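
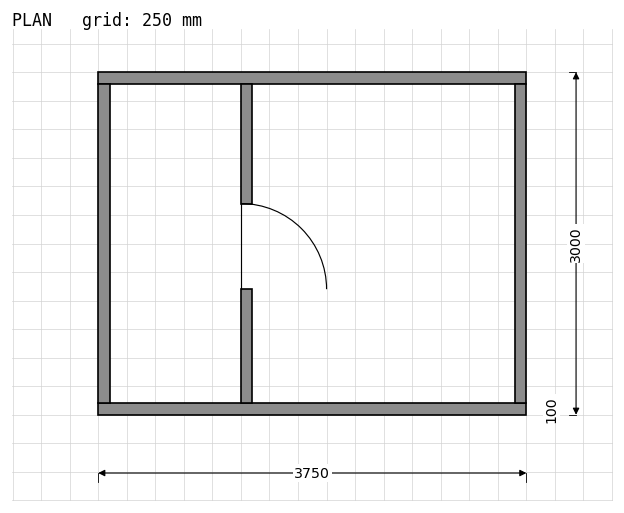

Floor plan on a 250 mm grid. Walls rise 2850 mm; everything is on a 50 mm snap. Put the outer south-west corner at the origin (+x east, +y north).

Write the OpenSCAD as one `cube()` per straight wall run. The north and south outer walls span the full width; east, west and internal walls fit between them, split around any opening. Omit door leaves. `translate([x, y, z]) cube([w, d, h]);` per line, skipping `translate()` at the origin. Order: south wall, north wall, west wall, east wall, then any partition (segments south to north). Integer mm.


cube([3750, 100, 2850]);
translate([0, 2900, 0]) cube([3750, 100, 2850]);
translate([0, 100, 0]) cube([100, 2800, 2850]);
translate([3650, 100, 0]) cube([100, 2800, 2850]);
translate([1250, 100, 0]) cube([100, 1000, 2850]);
translate([1250, 1850, 0]) cube([100, 1050, 2850]);


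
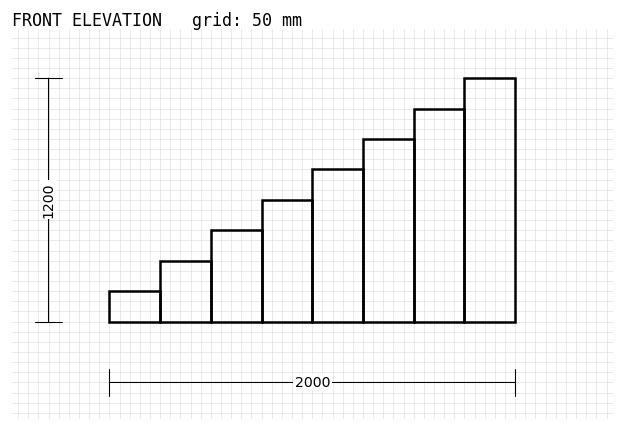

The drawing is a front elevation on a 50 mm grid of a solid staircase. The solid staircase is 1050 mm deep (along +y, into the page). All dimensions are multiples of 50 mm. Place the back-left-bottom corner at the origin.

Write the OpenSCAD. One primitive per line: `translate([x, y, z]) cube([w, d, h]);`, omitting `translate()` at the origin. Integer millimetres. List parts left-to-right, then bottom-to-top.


cube([250, 1050, 150]);
translate([250, 0, 0]) cube([250, 1050, 300]);
translate([500, 0, 0]) cube([250, 1050, 450]);
translate([750, 0, 0]) cube([250, 1050, 600]);
translate([1000, 0, 0]) cube([250, 1050, 750]);
translate([1250, 0, 0]) cube([250, 1050, 900]);
translate([1500, 0, 0]) cube([250, 1050, 1050]);
translate([1750, 0, 0]) cube([250, 1050, 1200]);


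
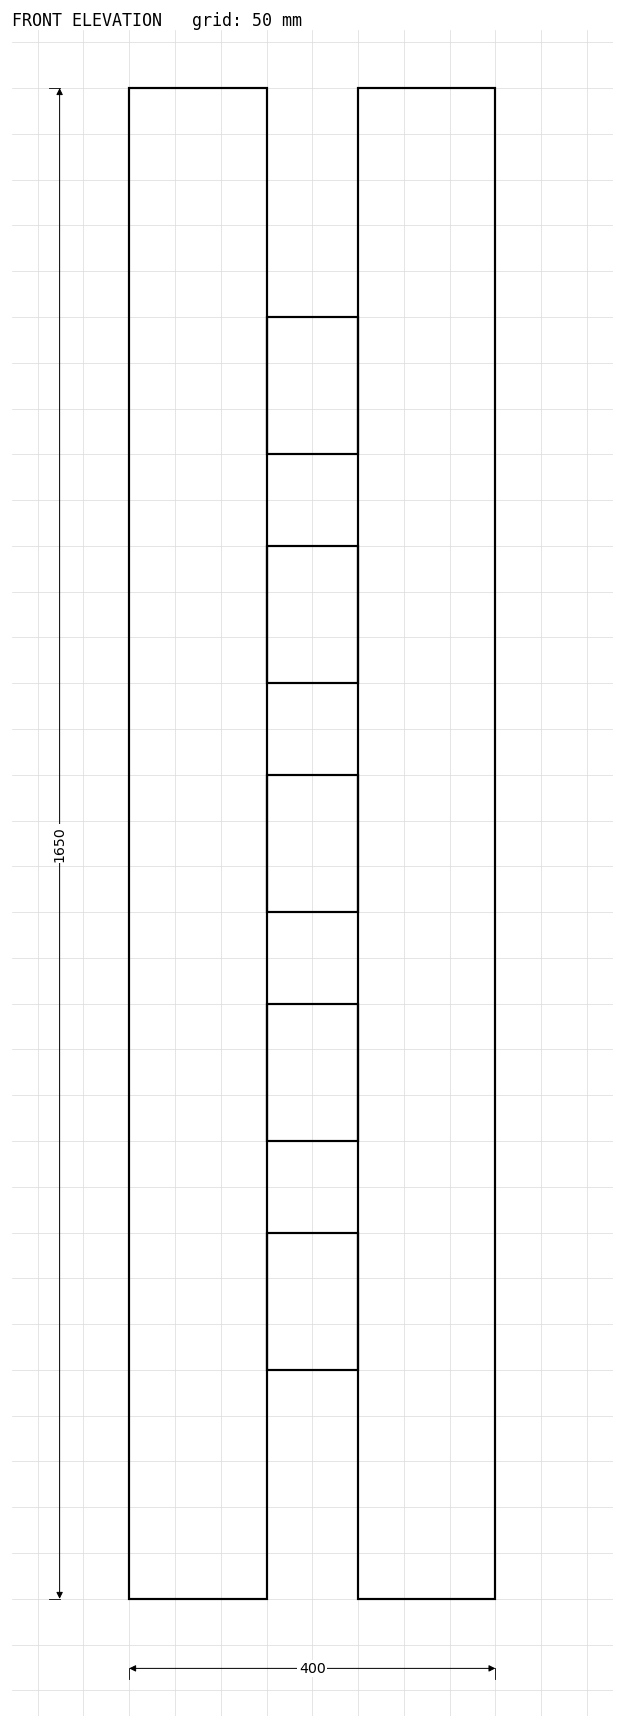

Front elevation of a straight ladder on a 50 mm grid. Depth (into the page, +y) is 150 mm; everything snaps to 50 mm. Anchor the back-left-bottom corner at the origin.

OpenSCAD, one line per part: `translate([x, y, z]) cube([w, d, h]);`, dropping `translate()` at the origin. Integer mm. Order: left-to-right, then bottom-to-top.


cube([150, 150, 1650]);
translate([150, 0, 250]) cube([100, 150, 150]);
translate([150, 0, 500]) cube([100, 150, 150]);
translate([150, 0, 750]) cube([100, 150, 150]);
translate([150, 0, 1000]) cube([100, 150, 150]);
translate([150, 0, 1250]) cube([100, 150, 150]);
translate([250, 0, 0]) cube([150, 150, 1650]);


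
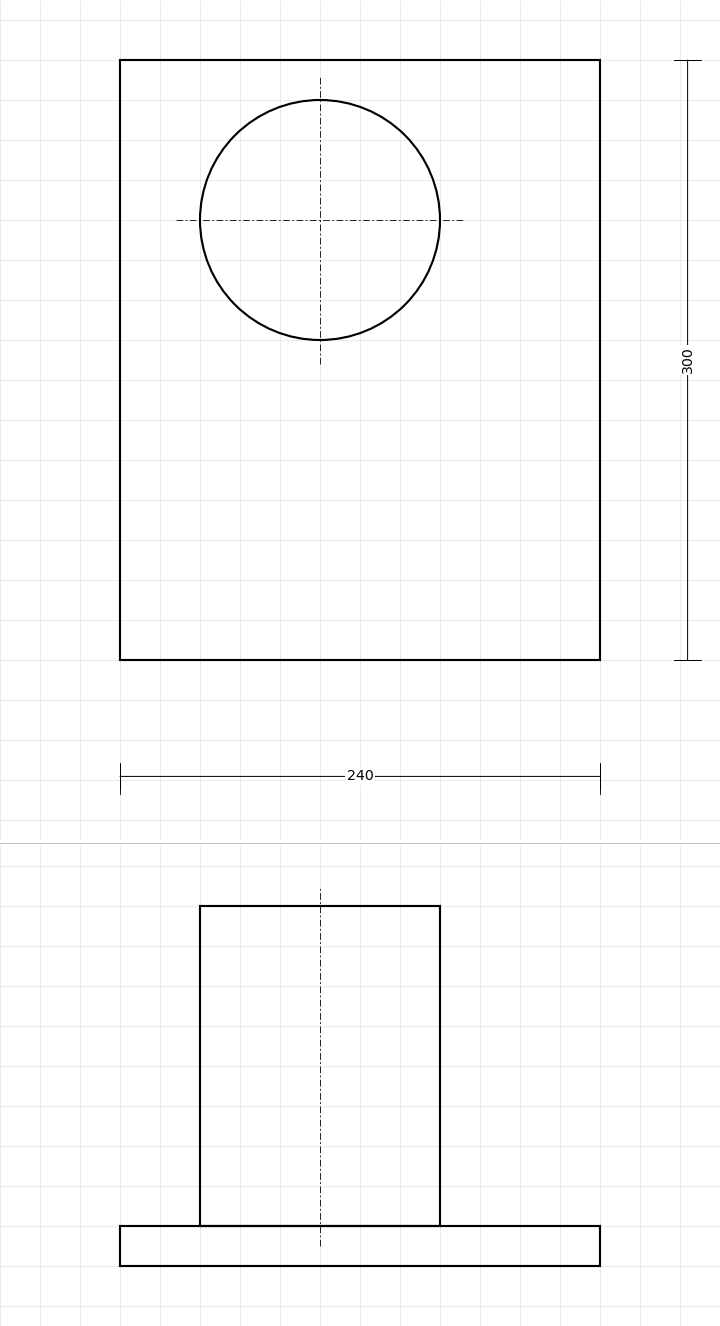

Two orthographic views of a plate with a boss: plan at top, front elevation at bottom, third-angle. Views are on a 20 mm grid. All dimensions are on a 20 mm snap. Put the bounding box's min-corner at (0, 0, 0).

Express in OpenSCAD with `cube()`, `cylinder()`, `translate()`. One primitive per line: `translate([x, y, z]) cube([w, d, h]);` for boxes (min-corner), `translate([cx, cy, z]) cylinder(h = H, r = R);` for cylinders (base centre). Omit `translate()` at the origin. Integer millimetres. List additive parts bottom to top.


cube([240, 300, 20]);
translate([100, 220, 20]) cylinder(h = 160, r = 60);


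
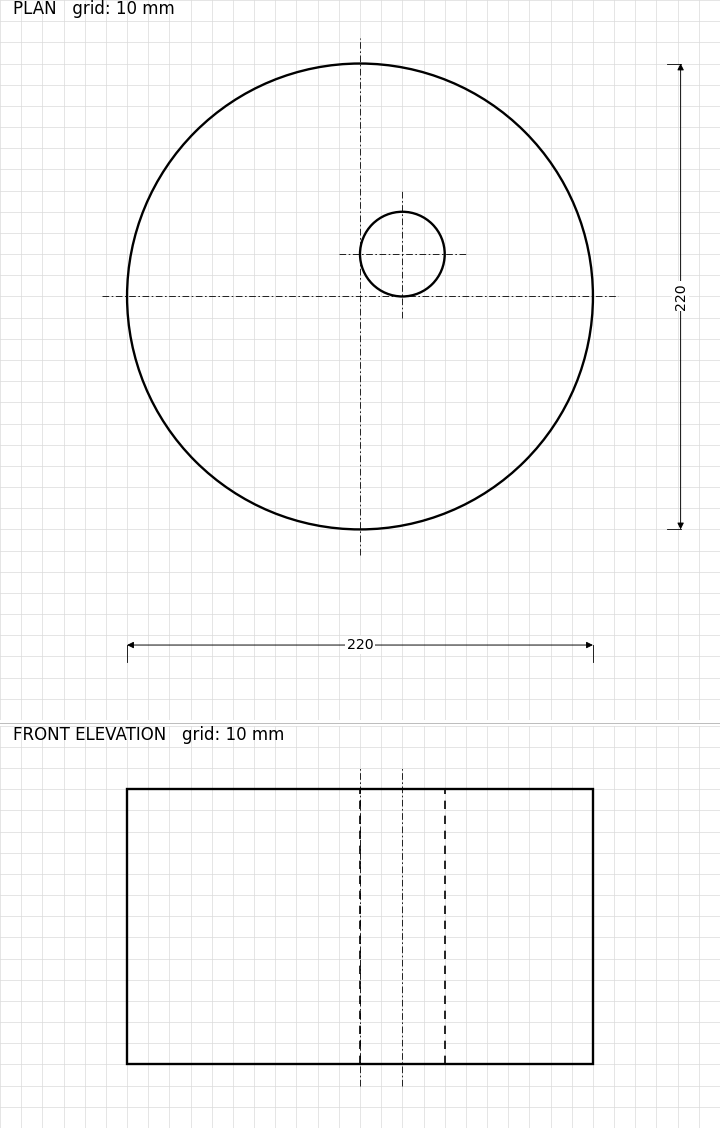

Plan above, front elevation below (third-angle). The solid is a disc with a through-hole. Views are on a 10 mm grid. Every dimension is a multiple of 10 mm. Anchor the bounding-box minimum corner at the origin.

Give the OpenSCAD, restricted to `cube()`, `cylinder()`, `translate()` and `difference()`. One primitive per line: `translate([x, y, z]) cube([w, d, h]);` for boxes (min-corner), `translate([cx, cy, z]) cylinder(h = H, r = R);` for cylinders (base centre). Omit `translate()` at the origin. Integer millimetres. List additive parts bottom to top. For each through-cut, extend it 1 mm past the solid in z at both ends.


difference() {
  translate([110, 110, 0]) cylinder(h = 130, r = 110);
  translate([130, 130, -1]) cylinder(h = 132, r = 20);
}


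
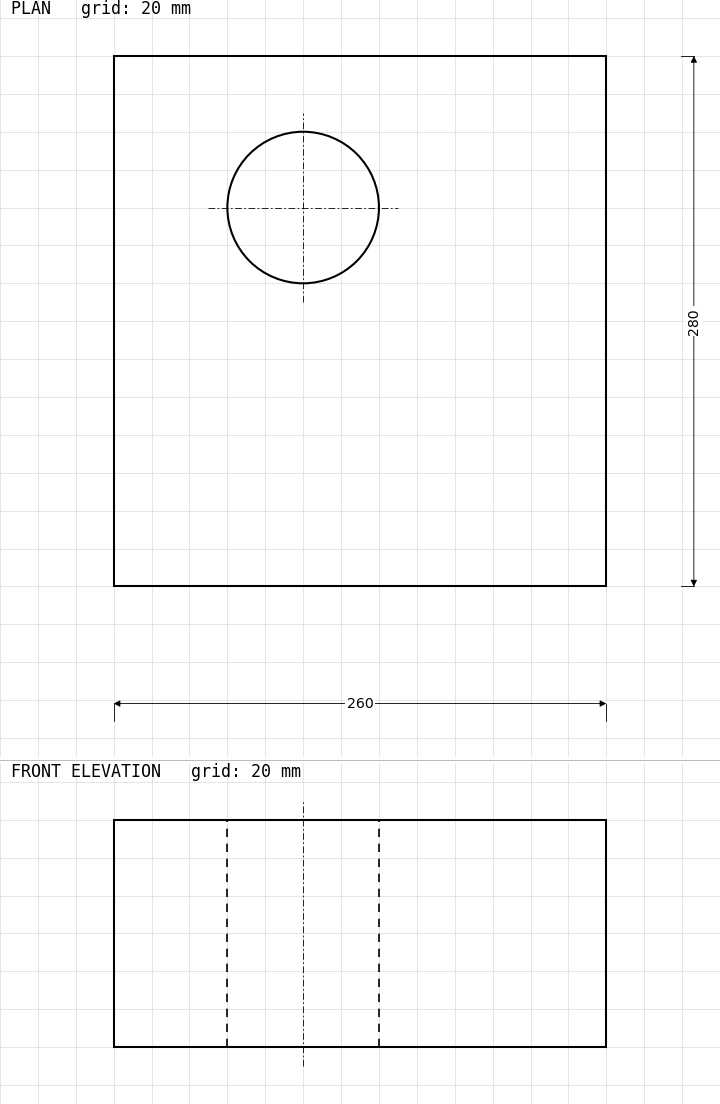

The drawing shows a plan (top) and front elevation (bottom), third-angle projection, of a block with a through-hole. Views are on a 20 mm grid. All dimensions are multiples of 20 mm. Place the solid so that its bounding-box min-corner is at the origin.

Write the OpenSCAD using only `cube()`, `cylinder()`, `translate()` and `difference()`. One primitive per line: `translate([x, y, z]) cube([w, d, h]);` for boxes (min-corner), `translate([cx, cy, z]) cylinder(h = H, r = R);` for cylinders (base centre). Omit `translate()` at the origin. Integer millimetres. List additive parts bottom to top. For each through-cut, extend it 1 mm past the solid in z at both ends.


difference() {
  cube([260, 280, 120]);
  translate([100, 200, -1]) cylinder(h = 122, r = 40);
}


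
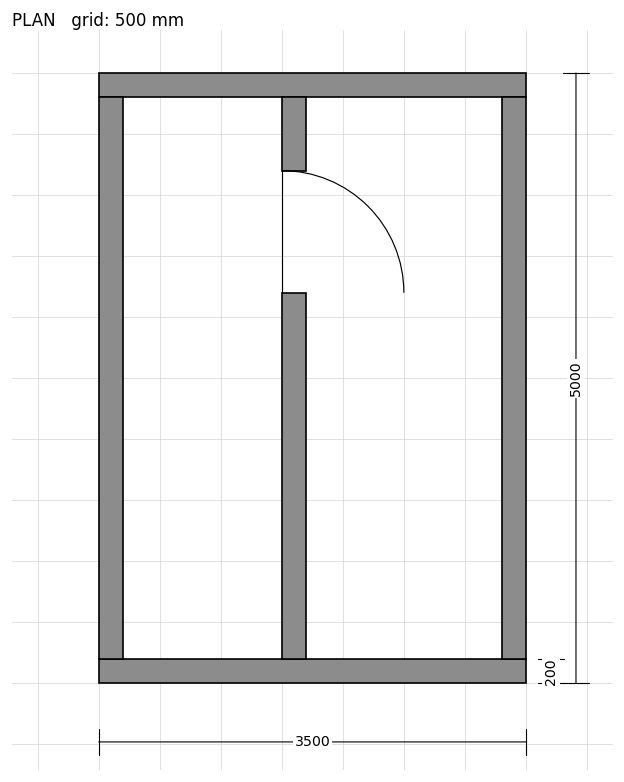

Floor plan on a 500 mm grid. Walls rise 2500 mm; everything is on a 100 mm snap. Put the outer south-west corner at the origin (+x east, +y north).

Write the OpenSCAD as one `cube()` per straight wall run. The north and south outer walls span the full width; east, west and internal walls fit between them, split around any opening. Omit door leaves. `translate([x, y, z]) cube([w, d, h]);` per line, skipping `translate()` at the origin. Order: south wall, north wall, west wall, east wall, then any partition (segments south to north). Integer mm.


cube([3500, 200, 2500]);
translate([0, 4800, 0]) cube([3500, 200, 2500]);
translate([0, 200, 0]) cube([200, 4600, 2500]);
translate([3300, 200, 0]) cube([200, 4600, 2500]);
translate([1500, 200, 0]) cube([200, 3000, 2500]);
translate([1500, 4200, 0]) cube([200, 600, 2500]);


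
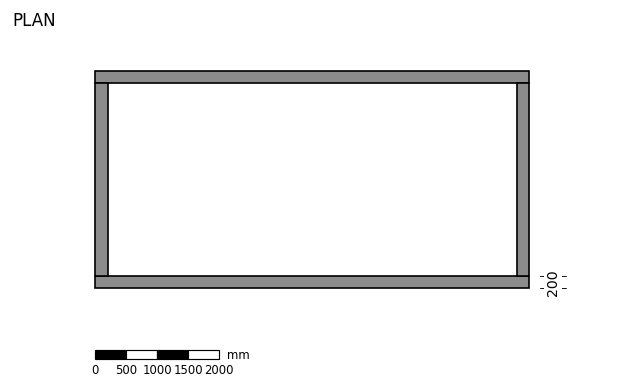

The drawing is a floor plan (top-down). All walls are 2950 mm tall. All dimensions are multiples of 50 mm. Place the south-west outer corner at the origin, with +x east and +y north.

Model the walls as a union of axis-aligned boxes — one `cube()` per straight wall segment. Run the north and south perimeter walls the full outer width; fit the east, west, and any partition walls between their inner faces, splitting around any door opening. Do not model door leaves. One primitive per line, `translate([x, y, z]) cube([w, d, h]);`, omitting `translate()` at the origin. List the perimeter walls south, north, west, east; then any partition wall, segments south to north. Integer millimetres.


cube([7000, 200, 2950]);
translate([0, 3300, 0]) cube([7000, 200, 2950]);
translate([0, 200, 0]) cube([200, 3100, 2950]);
translate([6800, 200, 0]) cube([200, 3100, 2950]);


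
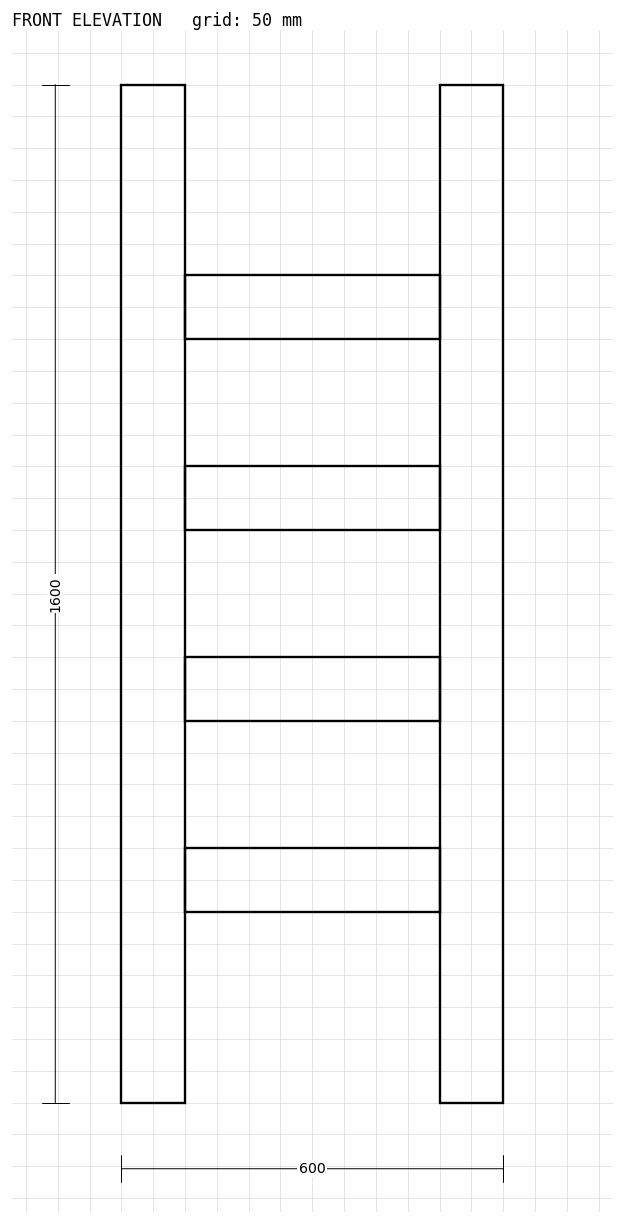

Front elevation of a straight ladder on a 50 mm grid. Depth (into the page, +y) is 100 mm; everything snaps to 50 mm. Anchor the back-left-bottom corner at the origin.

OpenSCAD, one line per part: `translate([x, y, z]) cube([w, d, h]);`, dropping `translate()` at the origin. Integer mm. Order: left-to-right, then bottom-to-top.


cube([100, 100, 1600]);
translate([100, 0, 300]) cube([400, 100, 100]);
translate([100, 0, 600]) cube([400, 100, 100]);
translate([100, 0, 900]) cube([400, 100, 100]);
translate([100, 0, 1200]) cube([400, 100, 100]);
translate([500, 0, 0]) cube([100, 100, 1600]);


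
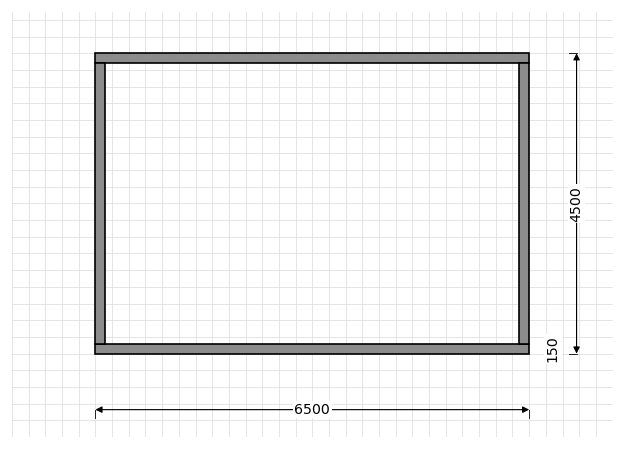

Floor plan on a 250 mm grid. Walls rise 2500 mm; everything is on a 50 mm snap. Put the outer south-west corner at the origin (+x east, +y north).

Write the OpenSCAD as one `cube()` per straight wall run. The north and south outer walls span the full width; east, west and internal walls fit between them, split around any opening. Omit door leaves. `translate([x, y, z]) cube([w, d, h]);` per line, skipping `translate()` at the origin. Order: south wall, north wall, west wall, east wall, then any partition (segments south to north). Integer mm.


cube([6500, 150, 2500]);
translate([0, 4350, 0]) cube([6500, 150, 2500]);
translate([0, 150, 0]) cube([150, 4200, 2500]);
translate([6350, 150, 0]) cube([150, 4200, 2500]);


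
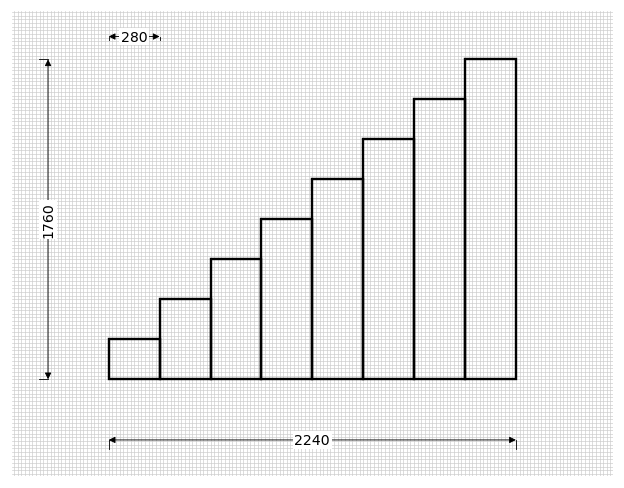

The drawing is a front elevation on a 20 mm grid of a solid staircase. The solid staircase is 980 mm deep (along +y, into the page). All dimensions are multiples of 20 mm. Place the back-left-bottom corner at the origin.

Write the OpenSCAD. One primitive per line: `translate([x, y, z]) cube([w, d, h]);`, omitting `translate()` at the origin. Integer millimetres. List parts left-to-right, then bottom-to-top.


cube([280, 980, 220]);
translate([280, 0, 0]) cube([280, 980, 440]);
translate([560, 0, 0]) cube([280, 980, 660]);
translate([840, 0, 0]) cube([280, 980, 880]);
translate([1120, 0, 0]) cube([280, 980, 1100]);
translate([1400, 0, 0]) cube([280, 980, 1320]);
translate([1680, 0, 0]) cube([280, 980, 1540]);
translate([1960, 0, 0]) cube([280, 980, 1760]);


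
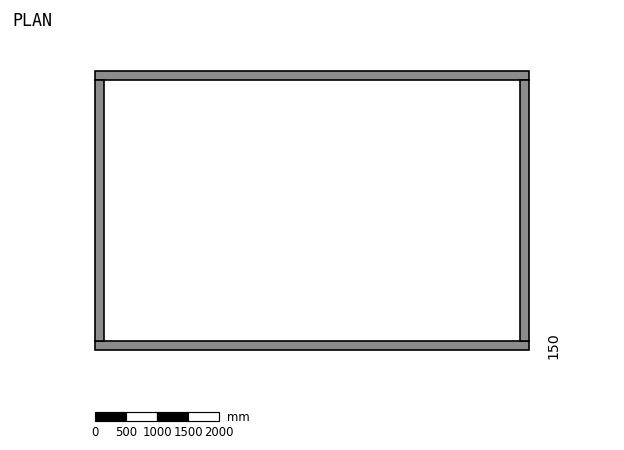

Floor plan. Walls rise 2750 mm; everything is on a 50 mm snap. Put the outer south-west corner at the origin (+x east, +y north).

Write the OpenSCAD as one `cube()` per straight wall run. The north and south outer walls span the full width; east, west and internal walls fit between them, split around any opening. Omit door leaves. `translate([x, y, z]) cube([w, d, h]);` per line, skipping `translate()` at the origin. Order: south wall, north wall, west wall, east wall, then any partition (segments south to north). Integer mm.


cube([7000, 150, 2750]);
translate([0, 4350, 0]) cube([7000, 150, 2750]);
translate([0, 150, 0]) cube([150, 4200, 2750]);
translate([6850, 150, 0]) cube([150, 4200, 2750]);


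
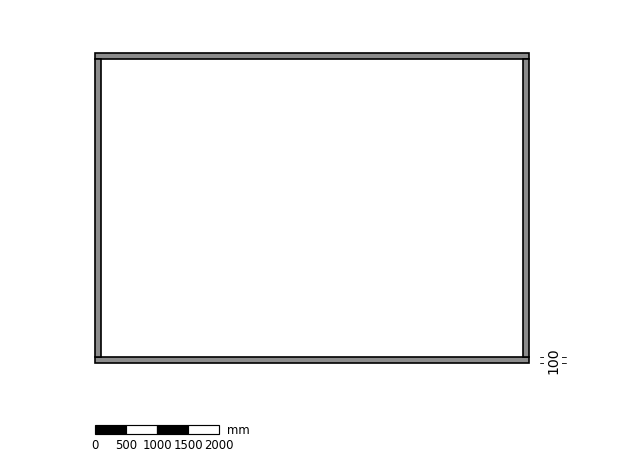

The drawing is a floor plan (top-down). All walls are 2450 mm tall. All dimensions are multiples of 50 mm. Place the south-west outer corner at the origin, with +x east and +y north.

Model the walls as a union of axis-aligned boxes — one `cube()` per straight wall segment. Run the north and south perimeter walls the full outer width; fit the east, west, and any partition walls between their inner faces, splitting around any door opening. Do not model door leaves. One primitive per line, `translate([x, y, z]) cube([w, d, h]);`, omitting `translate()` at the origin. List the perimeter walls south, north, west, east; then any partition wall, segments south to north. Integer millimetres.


cube([7000, 100, 2450]);
translate([0, 4900, 0]) cube([7000, 100, 2450]);
translate([0, 100, 0]) cube([100, 4800, 2450]);
translate([6900, 100, 0]) cube([100, 4800, 2450]);


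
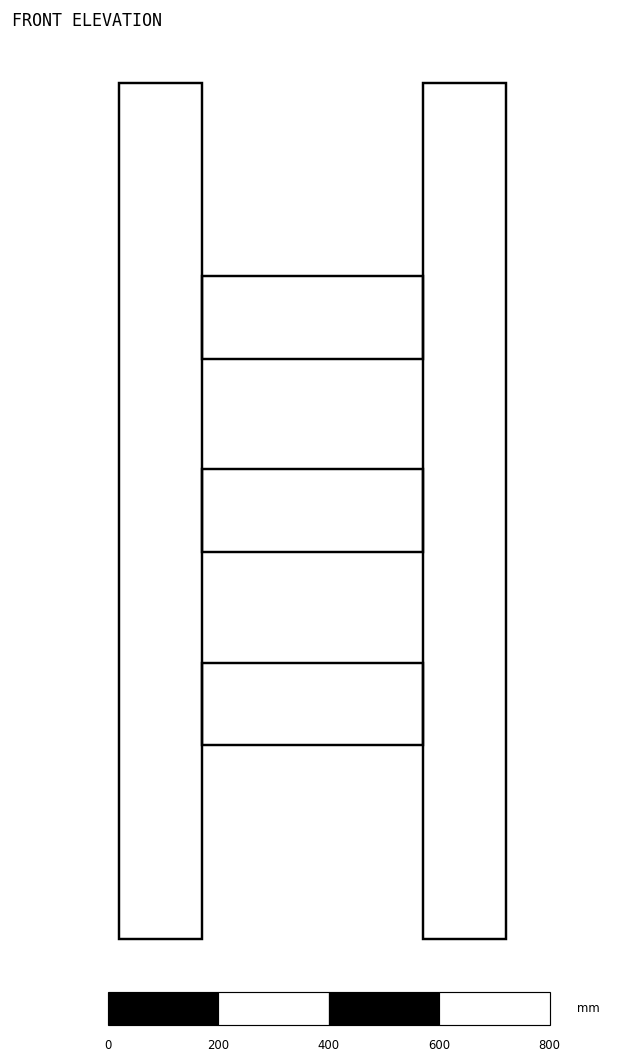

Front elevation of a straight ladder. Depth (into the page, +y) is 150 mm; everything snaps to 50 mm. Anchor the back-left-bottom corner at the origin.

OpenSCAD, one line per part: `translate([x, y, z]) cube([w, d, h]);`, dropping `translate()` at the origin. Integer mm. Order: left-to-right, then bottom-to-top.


cube([150, 150, 1550]);
translate([150, 0, 350]) cube([400, 150, 150]);
translate([150, 0, 700]) cube([400, 150, 150]);
translate([150, 0, 1050]) cube([400, 150, 150]);
translate([550, 0, 0]) cube([150, 150, 1550]);


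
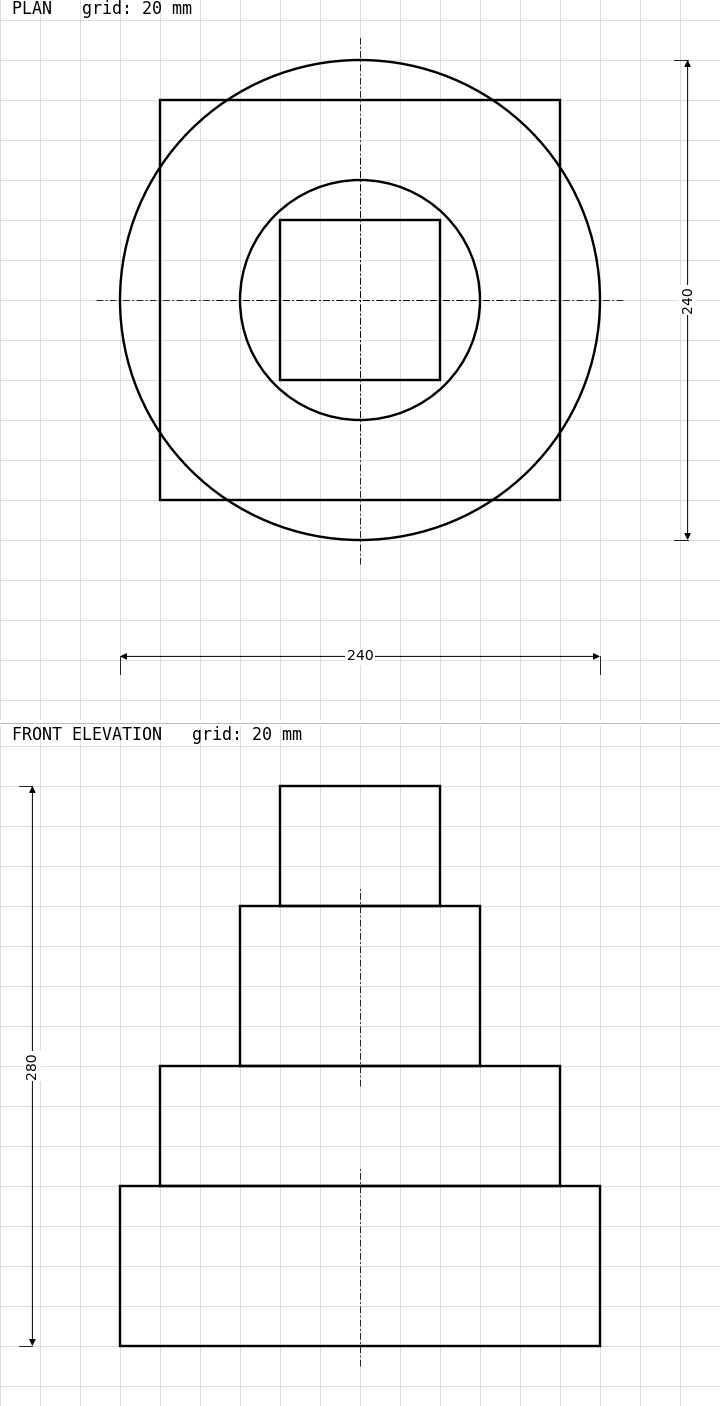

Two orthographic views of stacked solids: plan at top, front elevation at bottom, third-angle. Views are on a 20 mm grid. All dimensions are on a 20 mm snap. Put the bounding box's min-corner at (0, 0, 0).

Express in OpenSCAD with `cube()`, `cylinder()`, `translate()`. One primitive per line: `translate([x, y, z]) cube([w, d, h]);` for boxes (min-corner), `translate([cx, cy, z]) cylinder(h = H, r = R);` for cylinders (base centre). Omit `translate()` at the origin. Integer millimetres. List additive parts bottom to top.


translate([120, 120, 0]) cylinder(h = 80, r = 120);
translate([20, 20, 80]) cube([200, 200, 60]);
translate([120, 120, 140]) cylinder(h = 80, r = 60);
translate([80, 80, 220]) cube([80, 80, 60]);


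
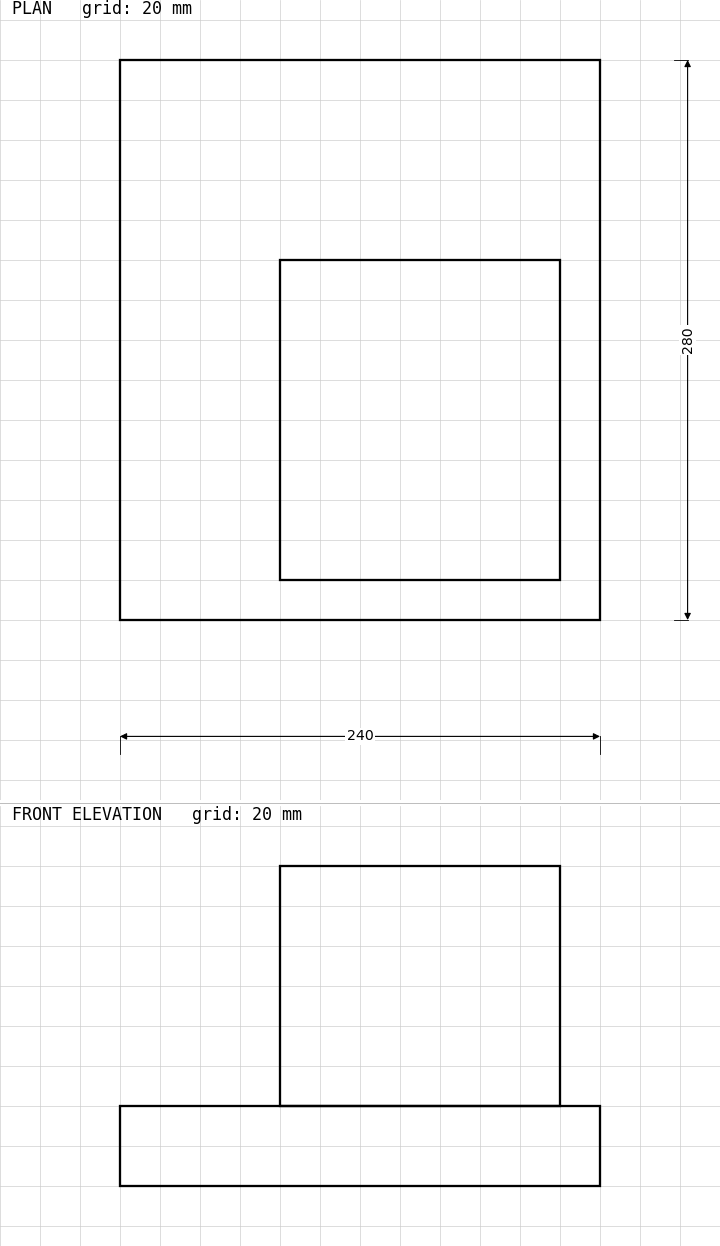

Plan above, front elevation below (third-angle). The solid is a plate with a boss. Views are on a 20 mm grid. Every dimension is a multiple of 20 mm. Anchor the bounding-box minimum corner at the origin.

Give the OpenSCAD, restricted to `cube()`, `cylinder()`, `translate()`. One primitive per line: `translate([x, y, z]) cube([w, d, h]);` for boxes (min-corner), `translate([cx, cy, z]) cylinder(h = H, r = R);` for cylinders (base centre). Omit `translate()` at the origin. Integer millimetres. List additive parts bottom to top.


cube([240, 280, 40]);
translate([80, 20, 40]) cube([140, 160, 120]);


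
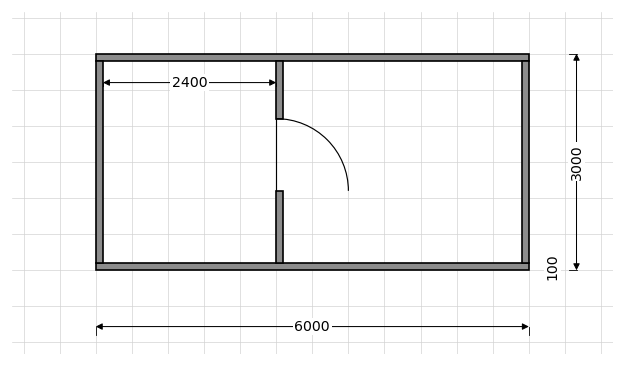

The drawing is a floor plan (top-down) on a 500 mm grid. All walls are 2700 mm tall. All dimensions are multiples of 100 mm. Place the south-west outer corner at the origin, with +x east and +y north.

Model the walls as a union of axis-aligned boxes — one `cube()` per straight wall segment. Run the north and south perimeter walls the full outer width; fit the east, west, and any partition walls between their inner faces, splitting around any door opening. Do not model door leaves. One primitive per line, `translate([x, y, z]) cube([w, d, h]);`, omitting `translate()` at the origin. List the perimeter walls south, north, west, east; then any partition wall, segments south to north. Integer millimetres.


cube([6000, 100, 2700]);
translate([0, 2900, 0]) cube([6000, 100, 2700]);
translate([0, 100, 0]) cube([100, 2800, 2700]);
translate([5900, 100, 0]) cube([100, 2800, 2700]);
translate([2500, 100, 0]) cube([100, 1000, 2700]);
translate([2500, 2100, 0]) cube([100, 800, 2700]);


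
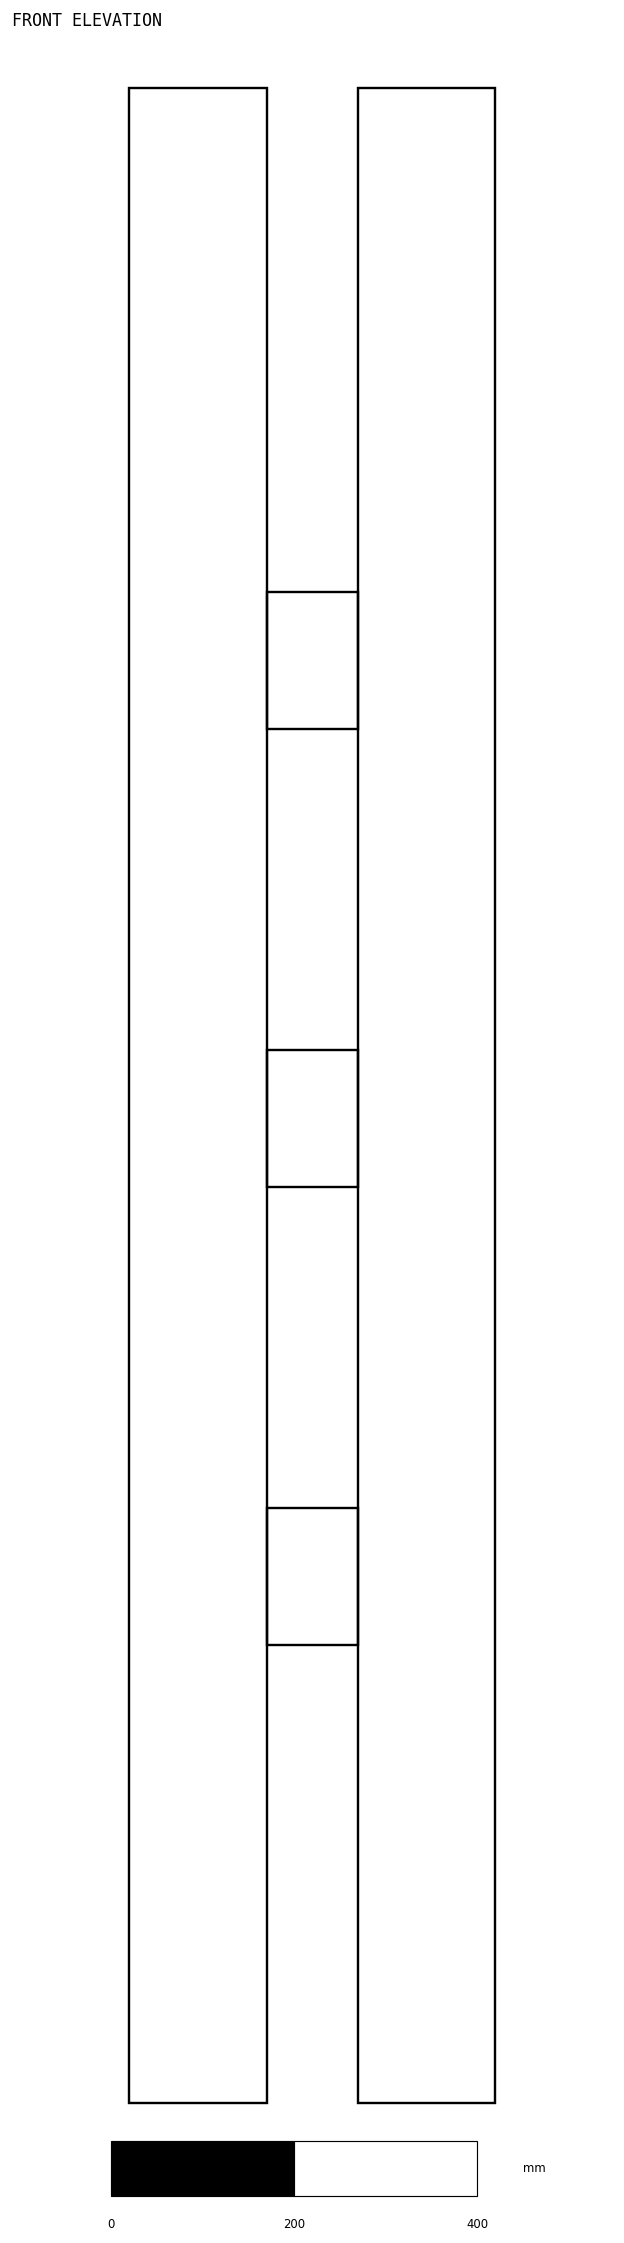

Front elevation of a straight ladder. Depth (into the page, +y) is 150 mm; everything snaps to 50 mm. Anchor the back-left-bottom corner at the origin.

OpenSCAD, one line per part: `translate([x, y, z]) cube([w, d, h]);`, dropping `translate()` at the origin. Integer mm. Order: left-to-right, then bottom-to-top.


cube([150, 150, 2200]);
translate([150, 0, 500]) cube([100, 150, 150]);
translate([150, 0, 1000]) cube([100, 150, 150]);
translate([150, 0, 1500]) cube([100, 150, 150]);
translate([250, 0, 0]) cube([150, 150, 2200]);


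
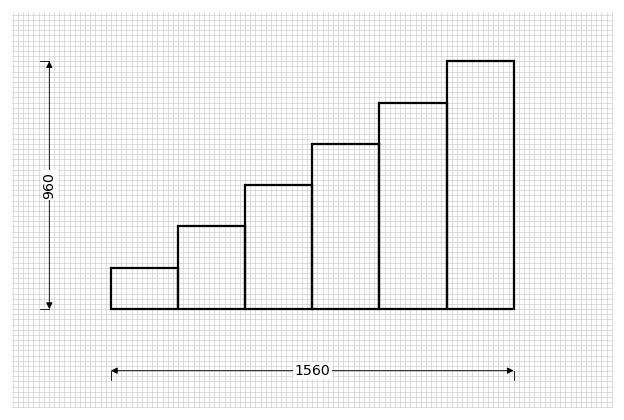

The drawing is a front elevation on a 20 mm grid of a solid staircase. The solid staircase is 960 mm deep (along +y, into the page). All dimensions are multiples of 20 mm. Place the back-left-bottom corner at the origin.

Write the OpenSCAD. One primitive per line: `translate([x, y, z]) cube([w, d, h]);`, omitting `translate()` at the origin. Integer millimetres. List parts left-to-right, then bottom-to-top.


cube([260, 960, 160]);
translate([260, 0, 0]) cube([260, 960, 320]);
translate([520, 0, 0]) cube([260, 960, 480]);
translate([780, 0, 0]) cube([260, 960, 640]);
translate([1040, 0, 0]) cube([260, 960, 800]);
translate([1300, 0, 0]) cube([260, 960, 960]);


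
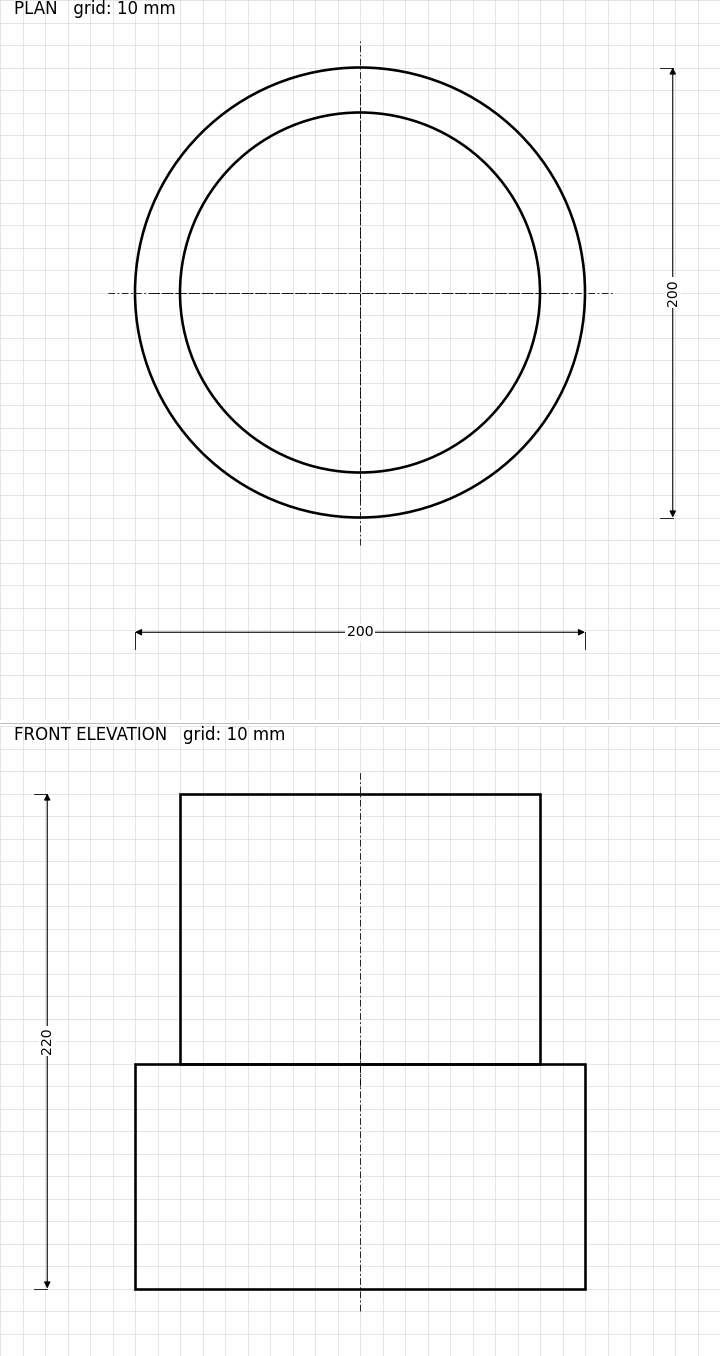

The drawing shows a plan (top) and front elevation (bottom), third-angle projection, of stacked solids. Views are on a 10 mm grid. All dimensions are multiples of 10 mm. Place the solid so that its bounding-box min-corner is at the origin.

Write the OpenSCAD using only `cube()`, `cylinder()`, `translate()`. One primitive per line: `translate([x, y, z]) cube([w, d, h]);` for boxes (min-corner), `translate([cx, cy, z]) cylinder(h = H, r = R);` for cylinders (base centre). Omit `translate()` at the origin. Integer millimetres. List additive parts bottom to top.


translate([100, 100, 0]) cylinder(h = 100, r = 100);
translate([100, 100, 100]) cylinder(h = 120, r = 80);


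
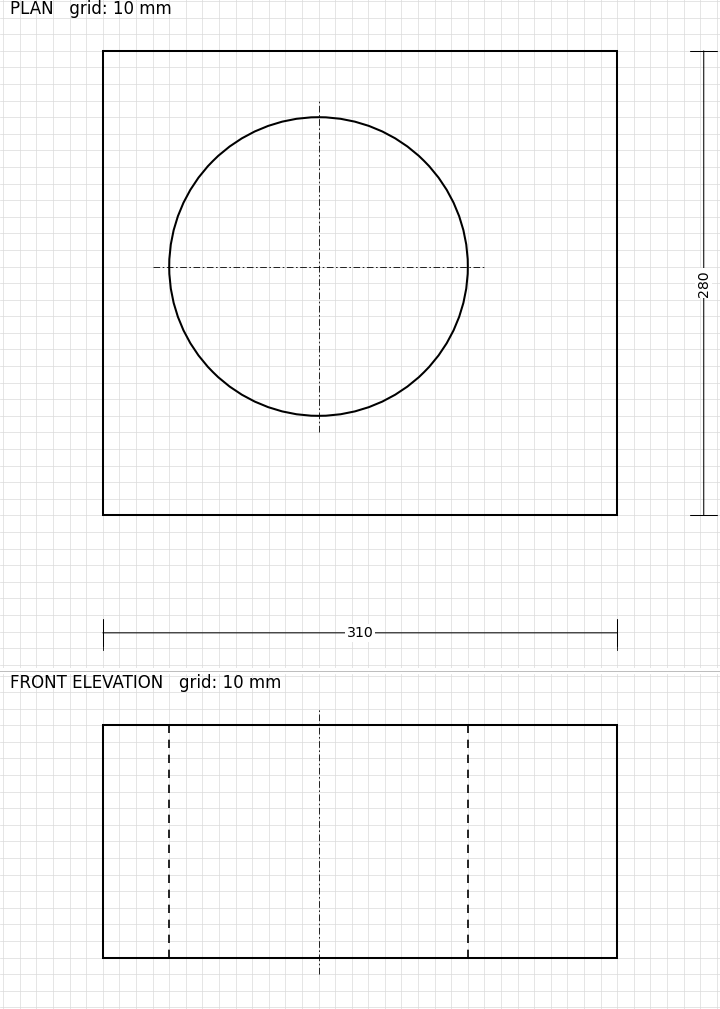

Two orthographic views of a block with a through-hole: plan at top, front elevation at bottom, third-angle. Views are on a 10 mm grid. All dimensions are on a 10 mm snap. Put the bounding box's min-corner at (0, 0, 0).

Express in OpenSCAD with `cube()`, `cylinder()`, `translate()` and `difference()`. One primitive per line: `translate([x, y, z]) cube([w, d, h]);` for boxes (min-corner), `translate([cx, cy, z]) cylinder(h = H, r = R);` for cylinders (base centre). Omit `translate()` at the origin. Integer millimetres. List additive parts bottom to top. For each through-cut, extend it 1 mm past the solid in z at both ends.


difference() {
  cube([310, 280, 140]);
  translate([130, 150, -1]) cylinder(h = 142, r = 90);
}


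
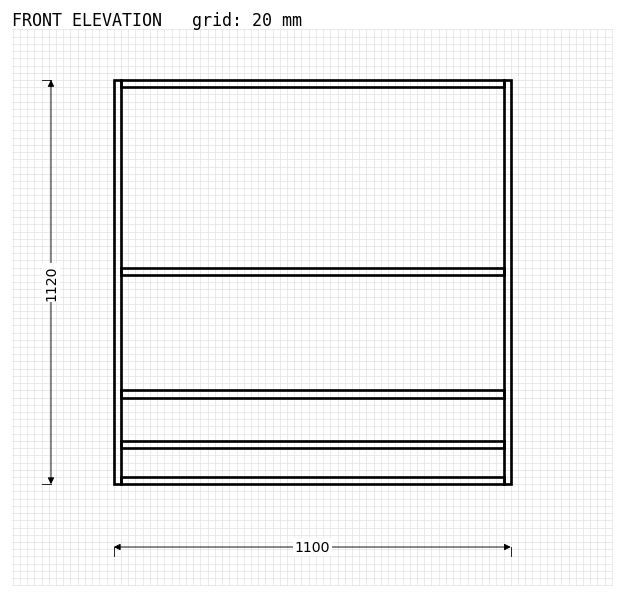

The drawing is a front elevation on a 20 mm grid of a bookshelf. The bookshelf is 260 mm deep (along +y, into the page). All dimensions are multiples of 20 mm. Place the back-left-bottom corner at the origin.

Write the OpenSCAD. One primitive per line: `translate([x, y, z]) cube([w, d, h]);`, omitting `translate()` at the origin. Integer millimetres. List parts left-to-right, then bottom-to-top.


cube([20, 260, 1120]);
translate([20, 0, 0]) cube([1060, 260, 20]);
translate([20, 0, 100]) cube([1060, 260, 20]);
translate([20, 0, 240]) cube([1060, 260, 20]);
translate([20, 0, 580]) cube([1060, 260, 20]);
translate([20, 0, 1100]) cube([1060, 260, 20]);
translate([1080, 0, 0]) cube([20, 260, 1120]);


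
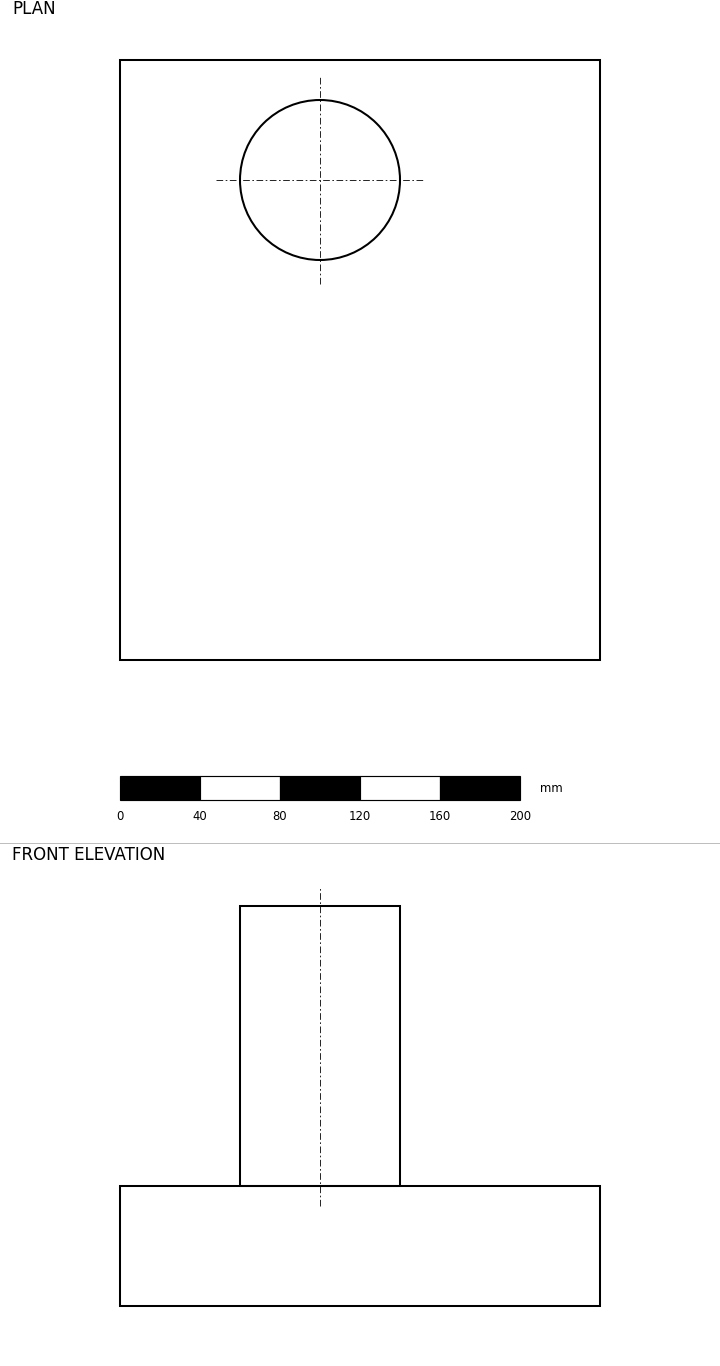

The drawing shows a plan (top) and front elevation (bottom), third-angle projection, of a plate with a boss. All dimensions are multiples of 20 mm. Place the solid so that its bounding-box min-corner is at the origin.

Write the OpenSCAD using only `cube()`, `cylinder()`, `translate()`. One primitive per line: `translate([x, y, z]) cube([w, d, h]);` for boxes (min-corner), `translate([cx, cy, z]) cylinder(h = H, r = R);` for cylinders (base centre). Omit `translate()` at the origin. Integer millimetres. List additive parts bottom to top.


cube([240, 300, 60]);
translate([100, 240, 60]) cylinder(h = 140, r = 40);


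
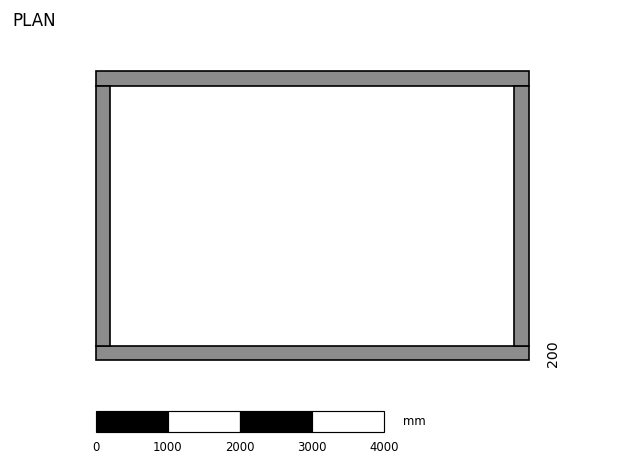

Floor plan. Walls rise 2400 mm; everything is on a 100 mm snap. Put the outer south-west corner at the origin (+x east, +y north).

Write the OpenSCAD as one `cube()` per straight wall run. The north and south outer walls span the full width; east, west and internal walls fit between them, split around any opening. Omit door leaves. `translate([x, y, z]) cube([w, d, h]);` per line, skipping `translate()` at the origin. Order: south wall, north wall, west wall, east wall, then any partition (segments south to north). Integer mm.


cube([6000, 200, 2400]);
translate([0, 3800, 0]) cube([6000, 200, 2400]);
translate([0, 200, 0]) cube([200, 3600, 2400]);
translate([5800, 200, 0]) cube([200, 3600, 2400]);


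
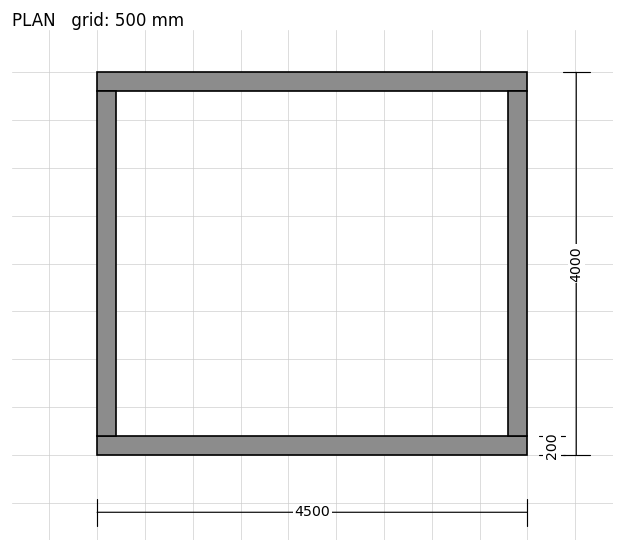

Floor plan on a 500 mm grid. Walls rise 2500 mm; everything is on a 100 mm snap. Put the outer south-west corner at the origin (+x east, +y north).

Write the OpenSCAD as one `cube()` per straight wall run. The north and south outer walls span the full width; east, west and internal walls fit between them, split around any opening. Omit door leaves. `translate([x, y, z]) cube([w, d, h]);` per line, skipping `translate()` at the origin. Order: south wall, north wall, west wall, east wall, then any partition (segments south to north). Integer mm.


cube([4500, 200, 2500]);
translate([0, 3800, 0]) cube([4500, 200, 2500]);
translate([0, 200, 0]) cube([200, 3600, 2500]);
translate([4300, 200, 0]) cube([200, 3600, 2500]);


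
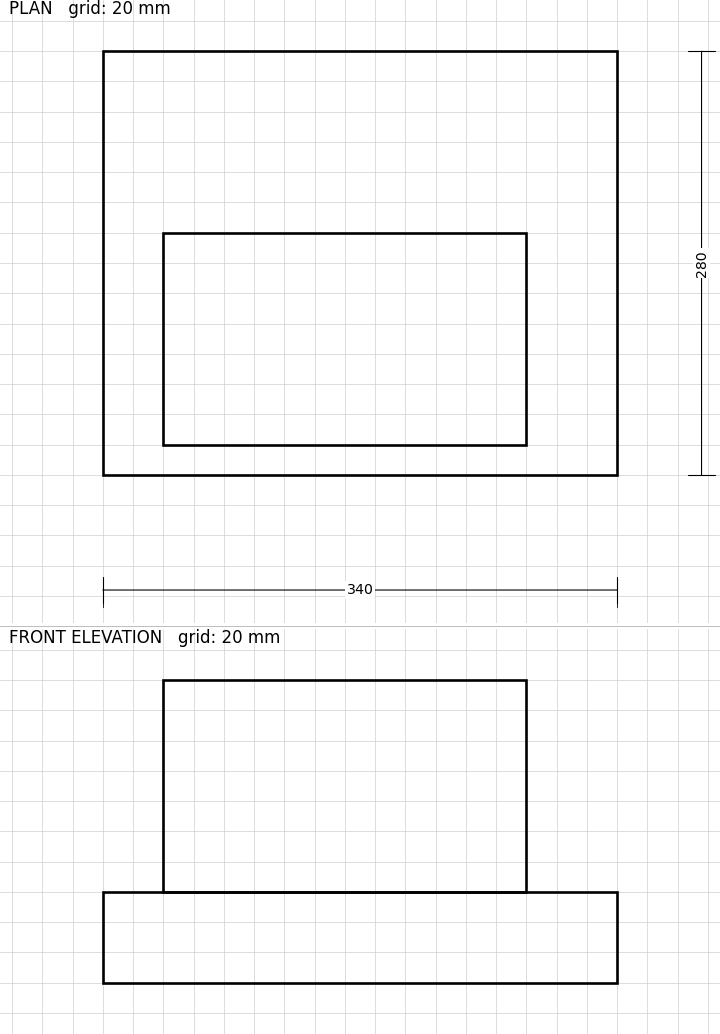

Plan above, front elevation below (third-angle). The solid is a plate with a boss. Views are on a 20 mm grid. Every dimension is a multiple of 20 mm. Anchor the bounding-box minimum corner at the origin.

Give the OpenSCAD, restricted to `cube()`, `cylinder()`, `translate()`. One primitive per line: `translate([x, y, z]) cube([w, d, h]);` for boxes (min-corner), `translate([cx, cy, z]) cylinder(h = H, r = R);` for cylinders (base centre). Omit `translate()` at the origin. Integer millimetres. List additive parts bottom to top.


cube([340, 280, 60]);
translate([40, 20, 60]) cube([240, 140, 140]);


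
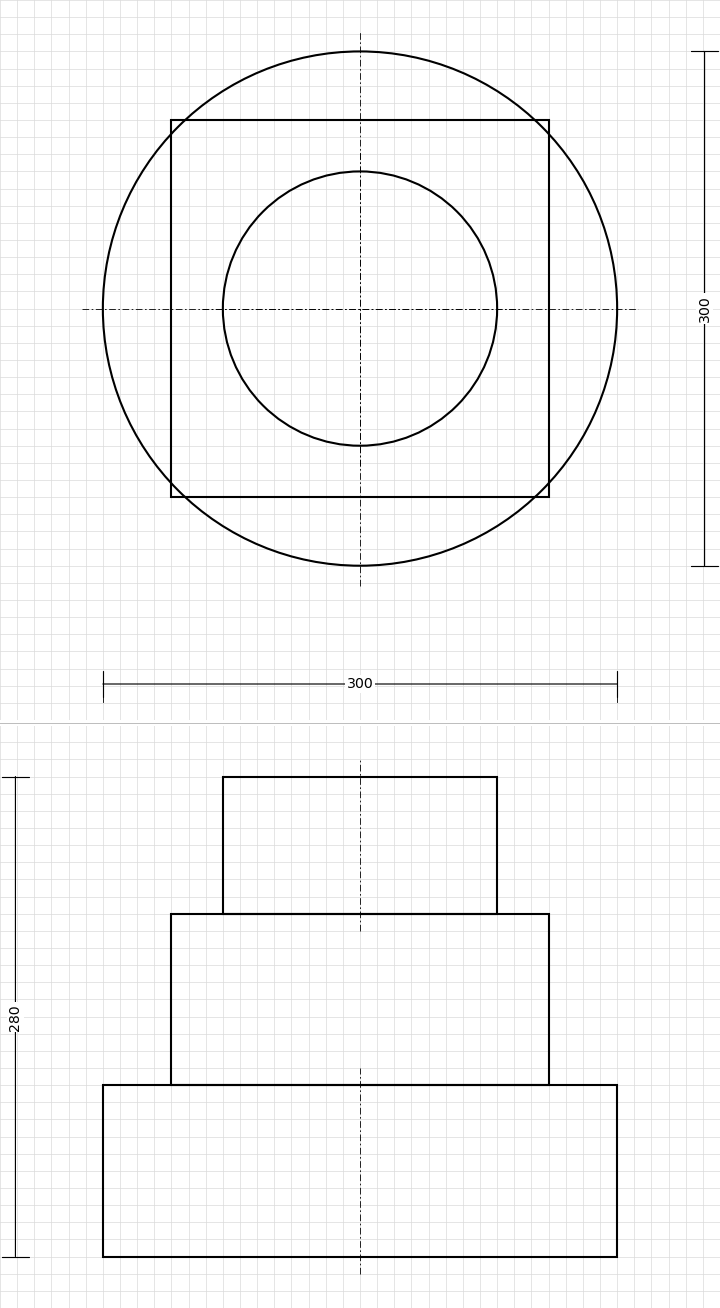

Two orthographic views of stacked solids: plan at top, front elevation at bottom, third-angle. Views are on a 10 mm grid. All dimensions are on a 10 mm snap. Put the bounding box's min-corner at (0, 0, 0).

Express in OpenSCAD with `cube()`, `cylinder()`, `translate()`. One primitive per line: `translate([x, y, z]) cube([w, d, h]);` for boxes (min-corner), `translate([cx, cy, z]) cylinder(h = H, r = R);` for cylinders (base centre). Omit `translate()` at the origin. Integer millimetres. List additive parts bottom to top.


translate([150, 150, 0]) cylinder(h = 100, r = 150);
translate([40, 40, 100]) cube([220, 220, 100]);
translate([150, 150, 200]) cylinder(h = 80, r = 80);


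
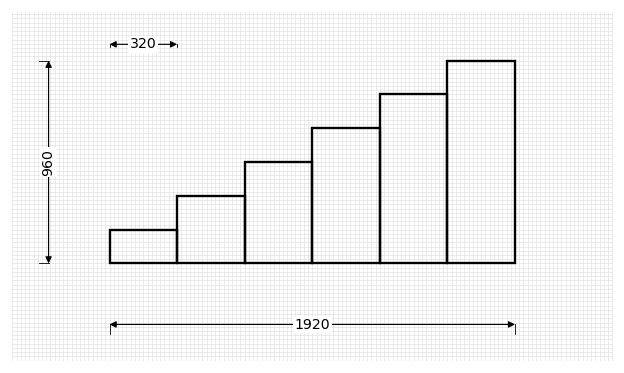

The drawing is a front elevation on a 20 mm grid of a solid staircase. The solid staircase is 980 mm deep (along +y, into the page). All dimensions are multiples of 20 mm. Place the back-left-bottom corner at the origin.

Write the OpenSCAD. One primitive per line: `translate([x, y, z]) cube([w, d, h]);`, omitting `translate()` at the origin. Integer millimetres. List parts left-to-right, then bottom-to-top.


cube([320, 980, 160]);
translate([320, 0, 0]) cube([320, 980, 320]);
translate([640, 0, 0]) cube([320, 980, 480]);
translate([960, 0, 0]) cube([320, 980, 640]);
translate([1280, 0, 0]) cube([320, 980, 800]);
translate([1600, 0, 0]) cube([320, 980, 960]);


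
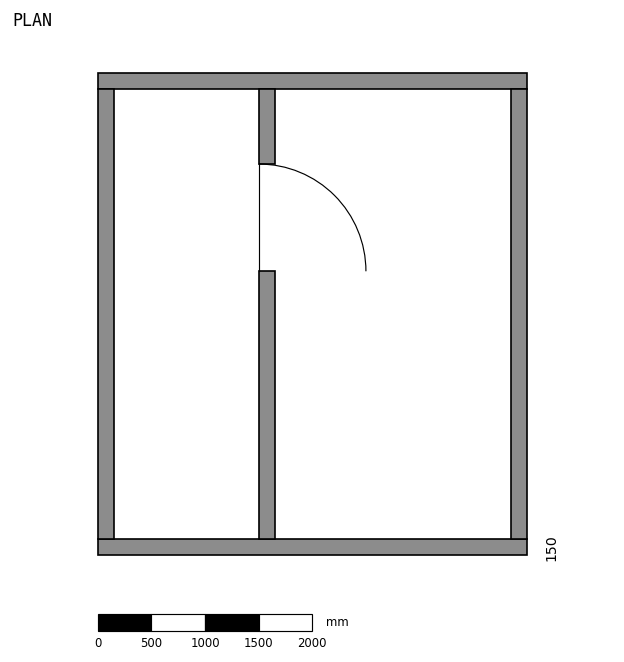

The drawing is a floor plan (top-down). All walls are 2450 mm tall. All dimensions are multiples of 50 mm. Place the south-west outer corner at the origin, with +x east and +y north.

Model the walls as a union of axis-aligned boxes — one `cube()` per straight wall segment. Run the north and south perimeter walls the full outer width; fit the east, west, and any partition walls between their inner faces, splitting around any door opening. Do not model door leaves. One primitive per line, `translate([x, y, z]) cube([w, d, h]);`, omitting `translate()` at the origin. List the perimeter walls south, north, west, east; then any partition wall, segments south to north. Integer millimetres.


cube([4000, 150, 2450]);
translate([0, 4350, 0]) cube([4000, 150, 2450]);
translate([0, 150, 0]) cube([150, 4200, 2450]);
translate([3850, 150, 0]) cube([150, 4200, 2450]);
translate([1500, 150, 0]) cube([150, 2500, 2450]);
translate([1500, 3650, 0]) cube([150, 700, 2450]);


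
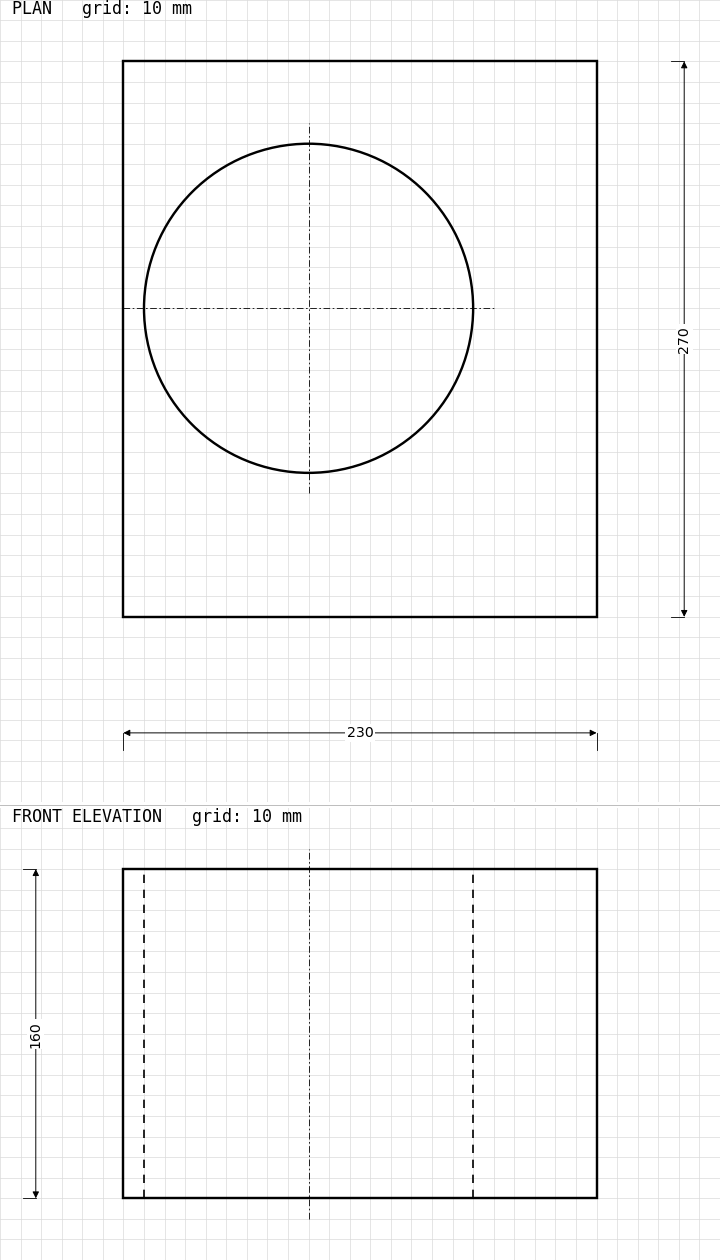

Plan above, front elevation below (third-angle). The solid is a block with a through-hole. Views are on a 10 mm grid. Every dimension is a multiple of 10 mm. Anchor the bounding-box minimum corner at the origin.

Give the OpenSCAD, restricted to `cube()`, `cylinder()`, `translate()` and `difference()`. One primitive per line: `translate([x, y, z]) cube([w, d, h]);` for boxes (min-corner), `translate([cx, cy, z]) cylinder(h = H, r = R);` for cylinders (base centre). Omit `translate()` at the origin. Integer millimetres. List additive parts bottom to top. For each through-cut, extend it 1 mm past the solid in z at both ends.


difference() {
  cube([230, 270, 160]);
  translate([90, 150, -1]) cylinder(h = 162, r = 80);
}


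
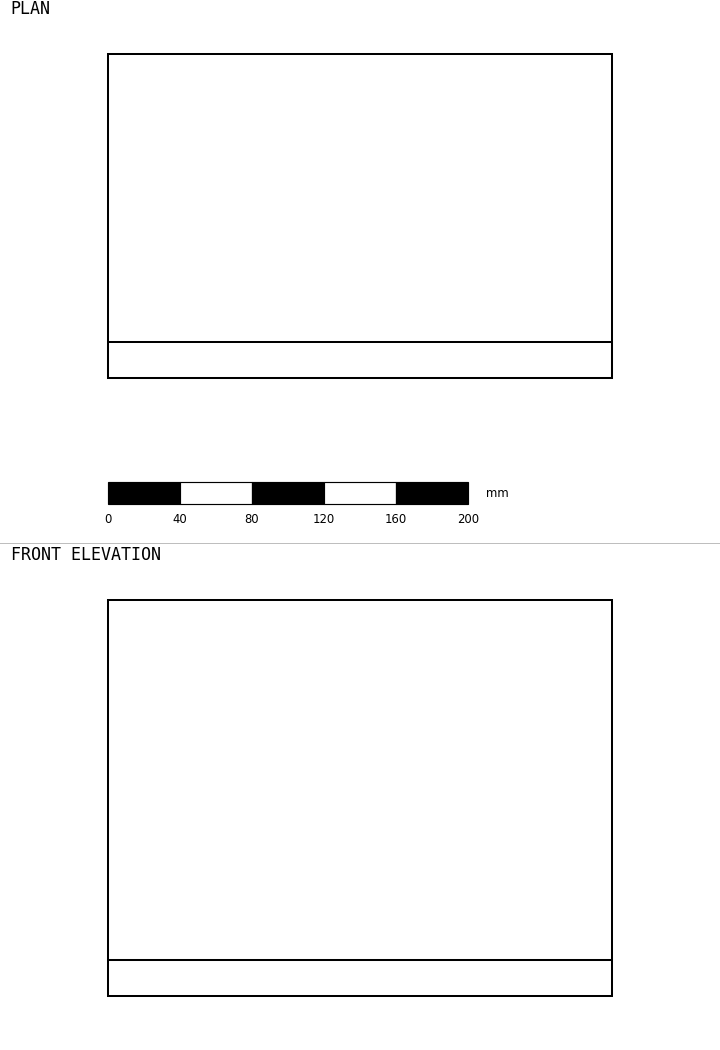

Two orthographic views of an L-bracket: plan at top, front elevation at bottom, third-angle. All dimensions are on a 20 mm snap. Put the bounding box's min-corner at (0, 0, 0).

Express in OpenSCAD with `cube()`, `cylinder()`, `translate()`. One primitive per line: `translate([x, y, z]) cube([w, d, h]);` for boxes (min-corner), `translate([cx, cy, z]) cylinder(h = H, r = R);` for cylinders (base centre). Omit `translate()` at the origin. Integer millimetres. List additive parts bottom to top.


cube([280, 180, 20]);
translate([0, 0, 20]) cube([280, 20, 200]);


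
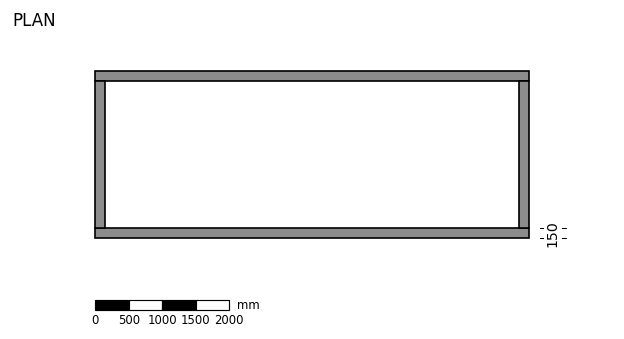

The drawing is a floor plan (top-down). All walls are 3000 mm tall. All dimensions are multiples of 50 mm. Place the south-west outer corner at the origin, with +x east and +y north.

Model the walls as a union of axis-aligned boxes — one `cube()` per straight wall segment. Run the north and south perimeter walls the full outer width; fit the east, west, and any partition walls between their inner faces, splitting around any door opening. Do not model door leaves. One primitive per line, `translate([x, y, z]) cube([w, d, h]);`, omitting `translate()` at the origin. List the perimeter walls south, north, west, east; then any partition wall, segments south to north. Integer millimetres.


cube([6500, 150, 3000]);
translate([0, 2350, 0]) cube([6500, 150, 3000]);
translate([0, 150, 0]) cube([150, 2200, 3000]);
translate([6350, 150, 0]) cube([150, 2200, 3000]);


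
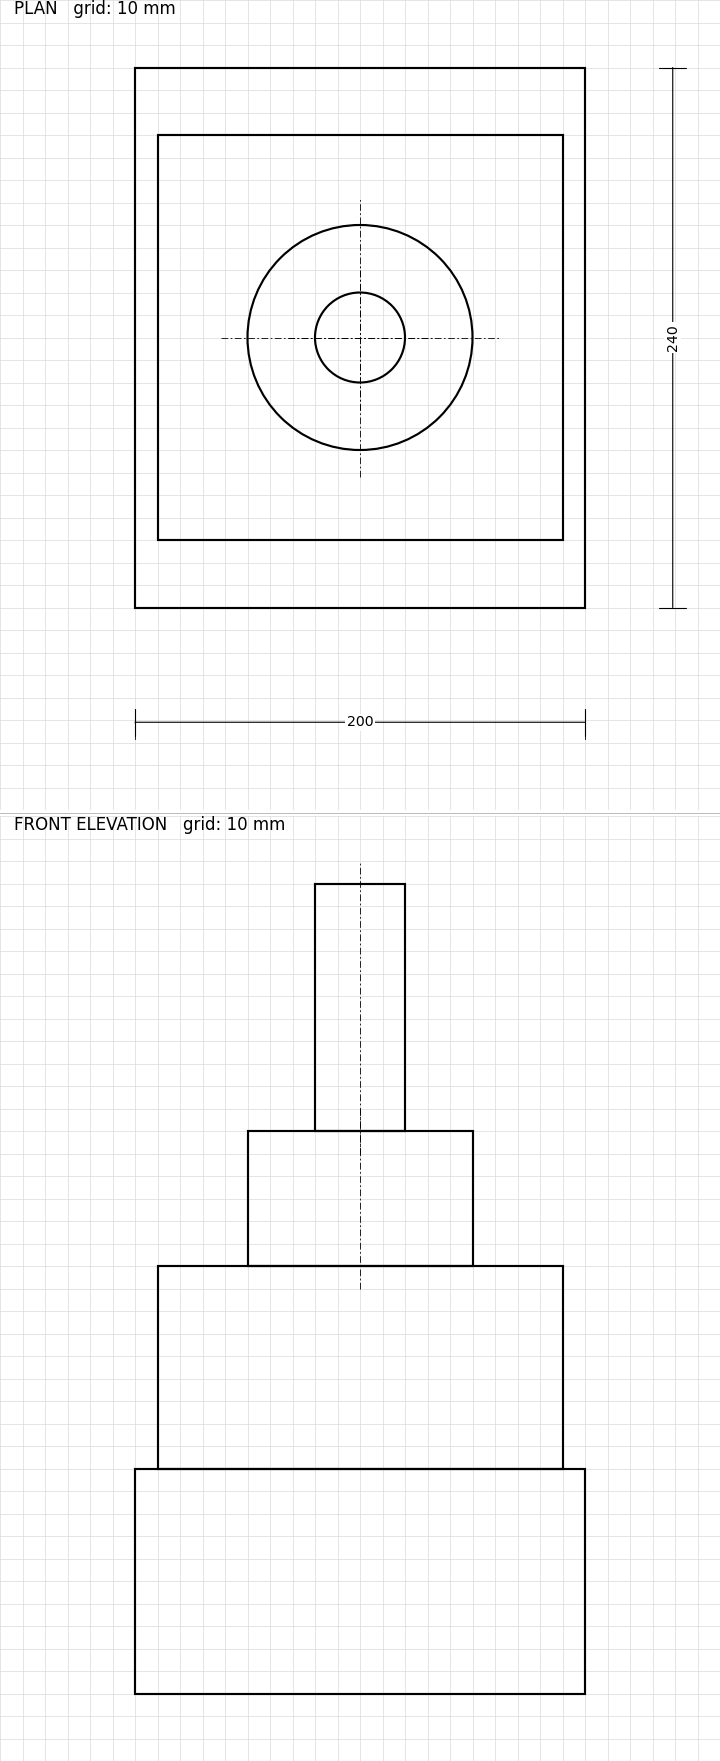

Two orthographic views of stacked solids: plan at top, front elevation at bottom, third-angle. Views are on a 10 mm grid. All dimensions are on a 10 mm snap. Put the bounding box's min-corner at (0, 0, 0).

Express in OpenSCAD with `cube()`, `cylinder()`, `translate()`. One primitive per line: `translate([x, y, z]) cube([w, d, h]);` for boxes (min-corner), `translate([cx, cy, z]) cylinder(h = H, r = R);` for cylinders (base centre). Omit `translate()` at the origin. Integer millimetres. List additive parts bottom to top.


cube([200, 240, 100]);
translate([10, 30, 100]) cube([180, 180, 90]);
translate([100, 120, 190]) cylinder(h = 60, r = 50);
translate([100, 120, 250]) cylinder(h = 110, r = 20);


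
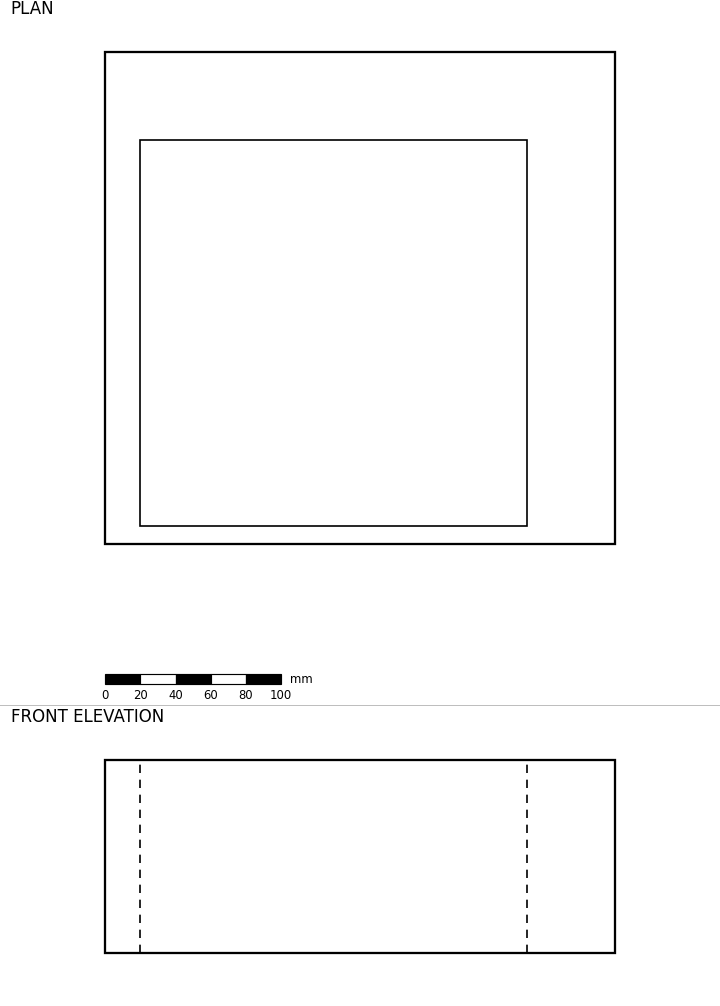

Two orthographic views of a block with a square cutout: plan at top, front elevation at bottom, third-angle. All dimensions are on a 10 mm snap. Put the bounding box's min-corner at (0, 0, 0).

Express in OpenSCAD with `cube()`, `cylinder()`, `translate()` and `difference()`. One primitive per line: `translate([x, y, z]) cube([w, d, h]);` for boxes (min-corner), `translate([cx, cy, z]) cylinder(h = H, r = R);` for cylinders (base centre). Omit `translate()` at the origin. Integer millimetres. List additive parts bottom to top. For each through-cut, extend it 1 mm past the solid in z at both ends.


difference() {
  cube([290, 280, 110]);
  translate([20, 10, -1]) cube([220, 220, 112]);
}


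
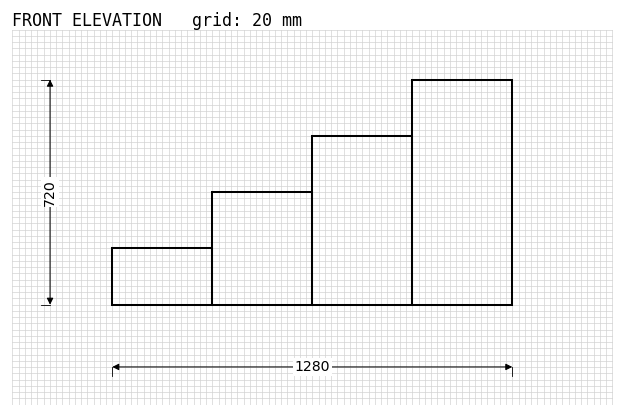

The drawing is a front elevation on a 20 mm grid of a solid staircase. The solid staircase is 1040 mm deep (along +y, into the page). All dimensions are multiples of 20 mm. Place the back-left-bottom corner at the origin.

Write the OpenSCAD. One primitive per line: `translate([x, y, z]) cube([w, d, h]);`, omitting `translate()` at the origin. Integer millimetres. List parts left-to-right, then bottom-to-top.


cube([320, 1040, 180]);
translate([320, 0, 0]) cube([320, 1040, 360]);
translate([640, 0, 0]) cube([320, 1040, 540]);
translate([960, 0, 0]) cube([320, 1040, 720]);


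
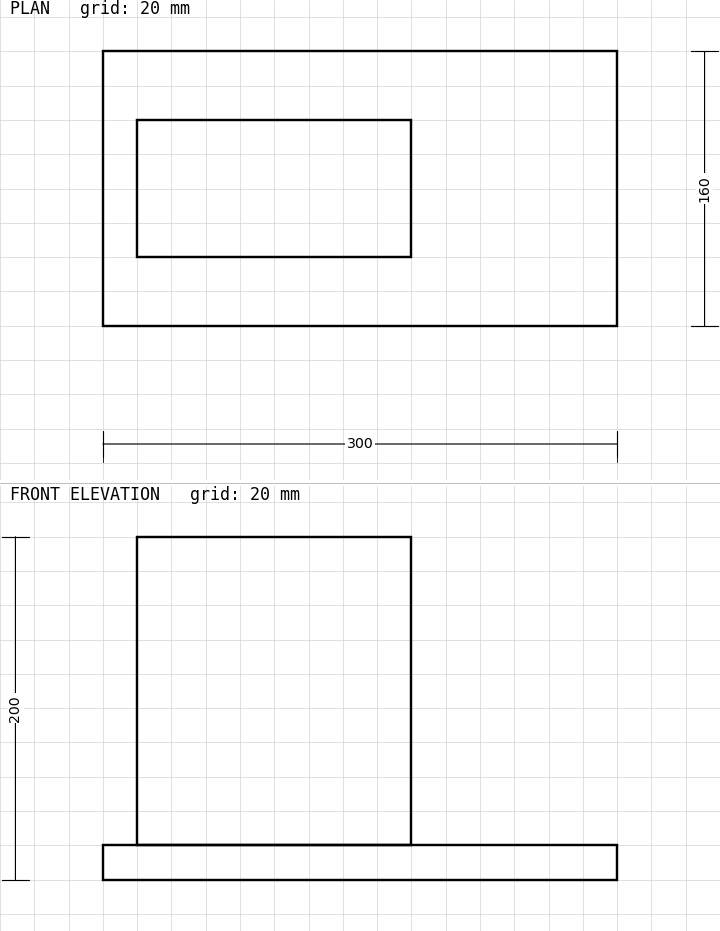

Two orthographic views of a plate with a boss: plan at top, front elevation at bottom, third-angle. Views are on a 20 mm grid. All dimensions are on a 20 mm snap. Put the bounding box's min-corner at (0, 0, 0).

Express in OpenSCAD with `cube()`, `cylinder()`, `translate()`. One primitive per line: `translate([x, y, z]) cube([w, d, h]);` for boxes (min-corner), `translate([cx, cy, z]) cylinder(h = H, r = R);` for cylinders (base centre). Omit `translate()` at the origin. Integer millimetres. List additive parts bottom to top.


cube([300, 160, 20]);
translate([20, 40, 20]) cube([160, 80, 180]);
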